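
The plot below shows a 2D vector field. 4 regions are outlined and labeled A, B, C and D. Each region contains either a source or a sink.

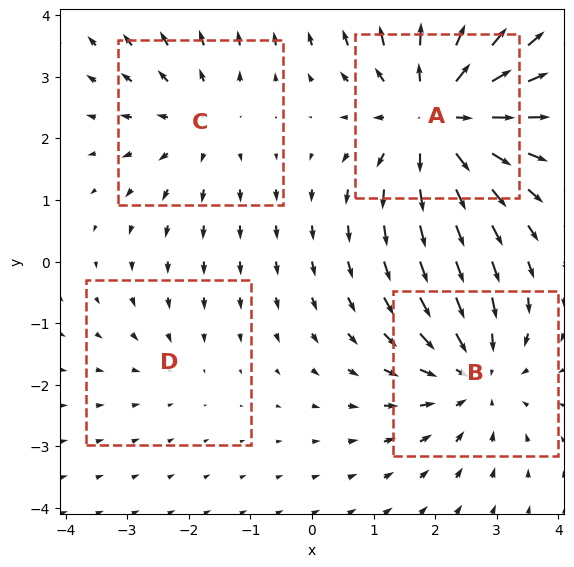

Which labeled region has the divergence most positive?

A

Divergence at each region's feature centre — A: about +6, B: about -4, C: about +3, D: about -2. Region A is most positive.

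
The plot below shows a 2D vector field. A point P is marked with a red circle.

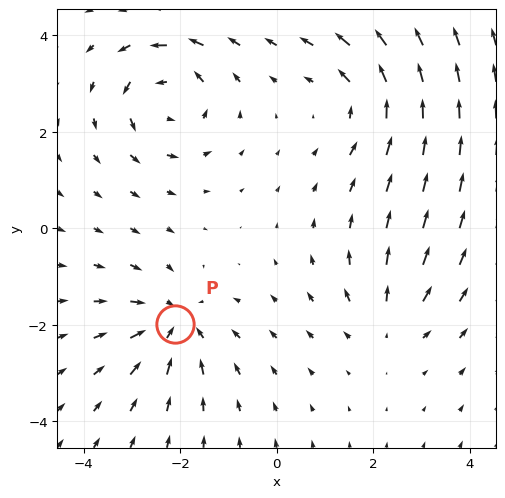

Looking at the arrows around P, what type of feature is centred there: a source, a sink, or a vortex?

At P (-2.1, -2.0) the arrows converge inward. Divergence about -4, curl ≈0 — negative divergence with near-zero curl is a sink.

sink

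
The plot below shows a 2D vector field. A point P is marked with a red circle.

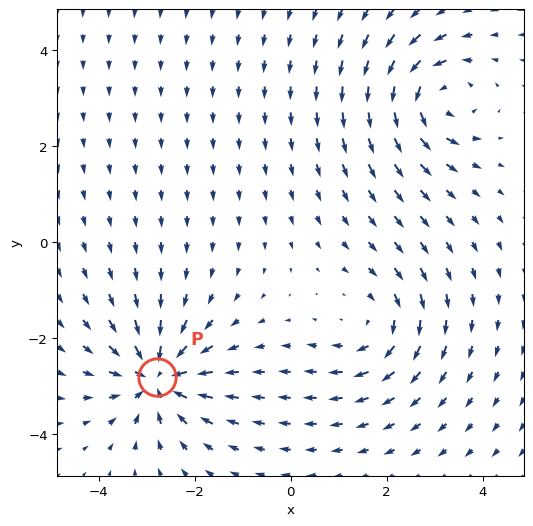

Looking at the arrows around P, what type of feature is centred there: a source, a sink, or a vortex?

At P (-2.8, -2.8) the arrows converge inward. Divergence about -6, curl ≈0 — negative divergence with near-zero curl is a sink.

sink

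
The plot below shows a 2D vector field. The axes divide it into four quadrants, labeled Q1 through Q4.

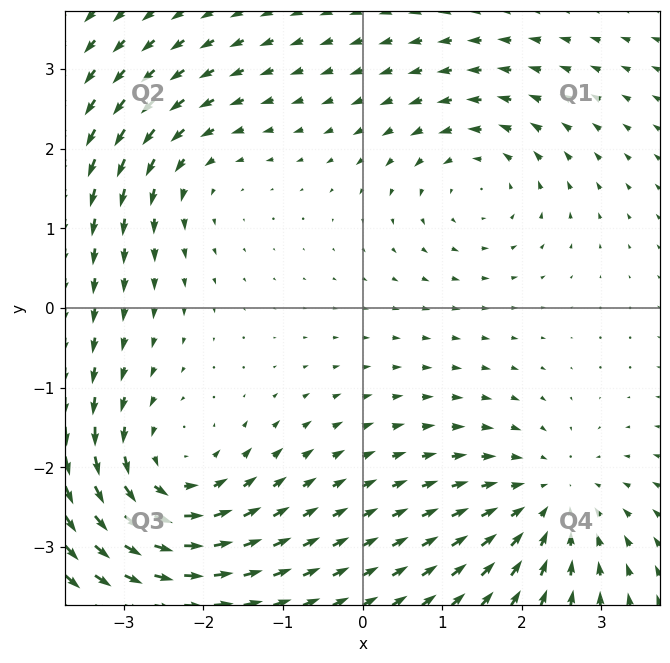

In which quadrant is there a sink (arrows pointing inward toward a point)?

Q4

The sink sits at approximately (2.4, -2.4), which lies in quadrant Q4. The divergence there is about -3, negative as expected for a sink.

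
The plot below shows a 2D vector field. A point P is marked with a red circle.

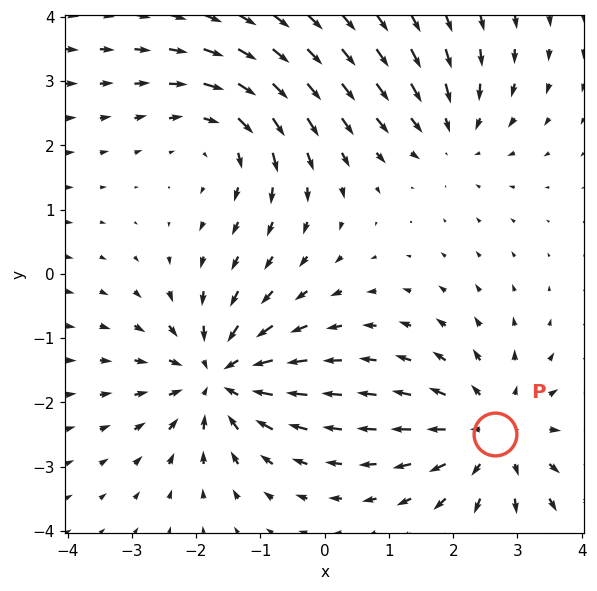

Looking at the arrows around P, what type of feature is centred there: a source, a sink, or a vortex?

At P (2.7, -2.5) the arrows spread outward. Divergence about +4, curl ≈0 — positive divergence with near-zero curl is a source.

source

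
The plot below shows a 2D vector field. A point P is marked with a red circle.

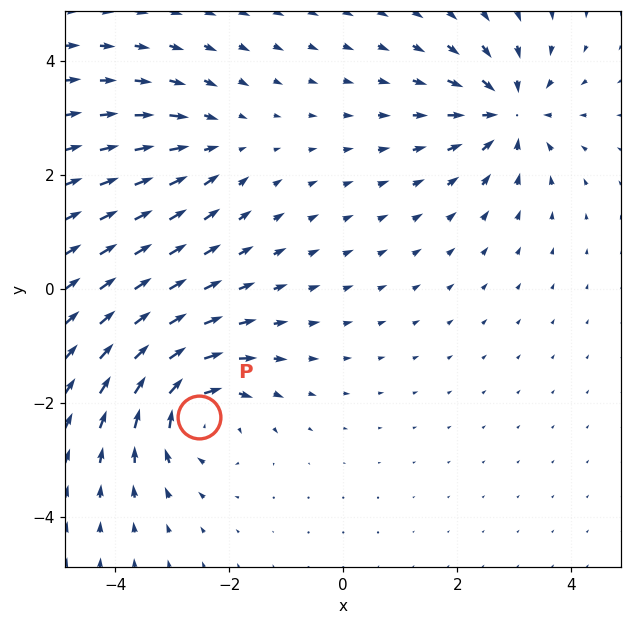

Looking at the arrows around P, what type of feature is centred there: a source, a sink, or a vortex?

At P (-2.5, -2.2) the arrows circulate clockwise. Divergence ≈0, curl about -6 — near-zero divergence with nonzero curl is a vortex.

vortex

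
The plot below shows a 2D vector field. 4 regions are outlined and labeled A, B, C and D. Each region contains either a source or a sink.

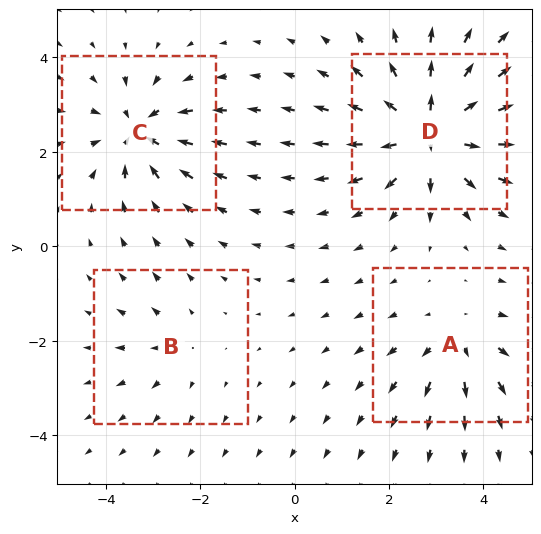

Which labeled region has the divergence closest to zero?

Divergence at each region's feature centre — A: about +4, B: about +2, C: about -5, D: about +8. Region B is closest to zero.

B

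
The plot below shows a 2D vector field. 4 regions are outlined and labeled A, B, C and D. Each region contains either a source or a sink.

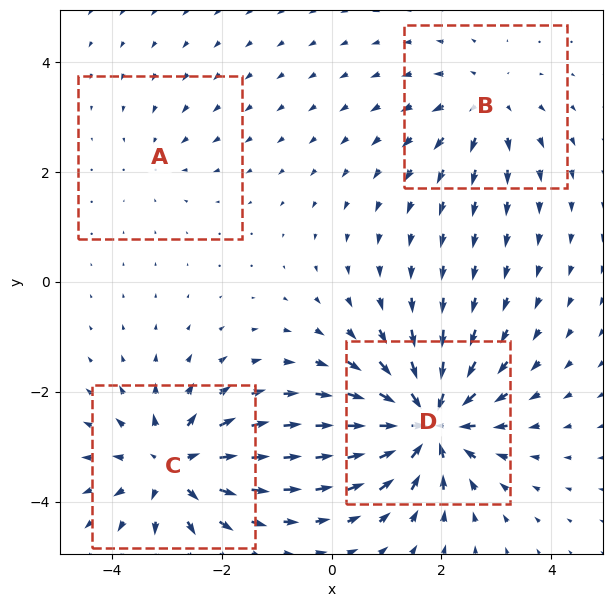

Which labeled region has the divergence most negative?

D

Divergence at each region's feature centre — A: about -2, B: about +4, C: about +6, D: about -8. Region D is most negative.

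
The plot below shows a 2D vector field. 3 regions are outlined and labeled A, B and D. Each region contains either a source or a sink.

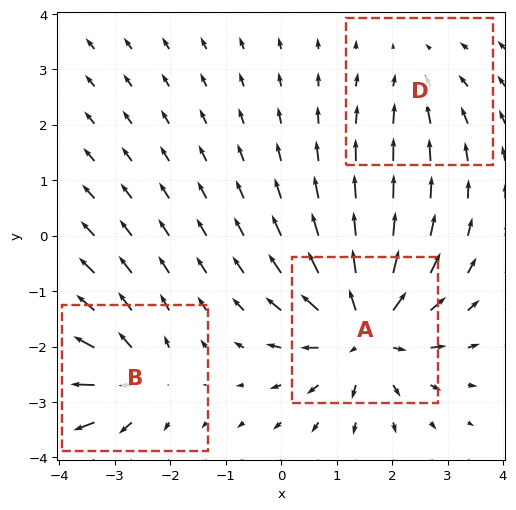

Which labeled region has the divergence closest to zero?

Divergence at each region's feature centre — A: about +6, B: about +4, D: about -2. Region D is closest to zero.

D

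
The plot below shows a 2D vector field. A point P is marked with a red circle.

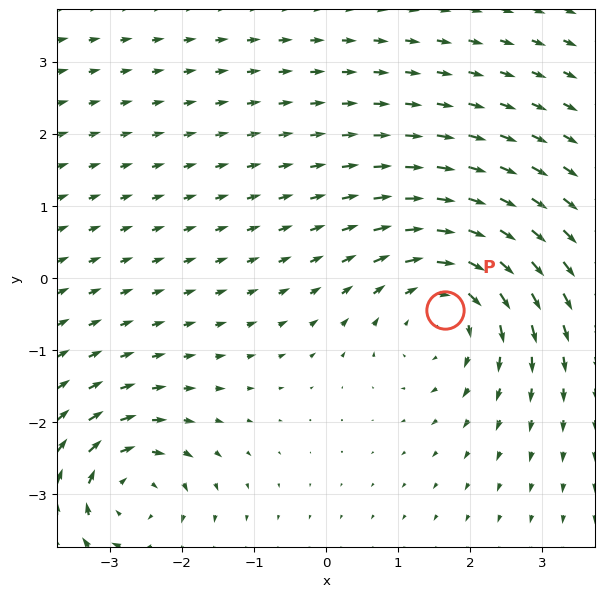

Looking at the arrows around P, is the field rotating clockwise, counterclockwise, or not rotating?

clockwise

Near P at (1.6, -0.4) the arrows circulate clockwise. The curl (z-component) there is about -5; negative curl means clockwise rotation.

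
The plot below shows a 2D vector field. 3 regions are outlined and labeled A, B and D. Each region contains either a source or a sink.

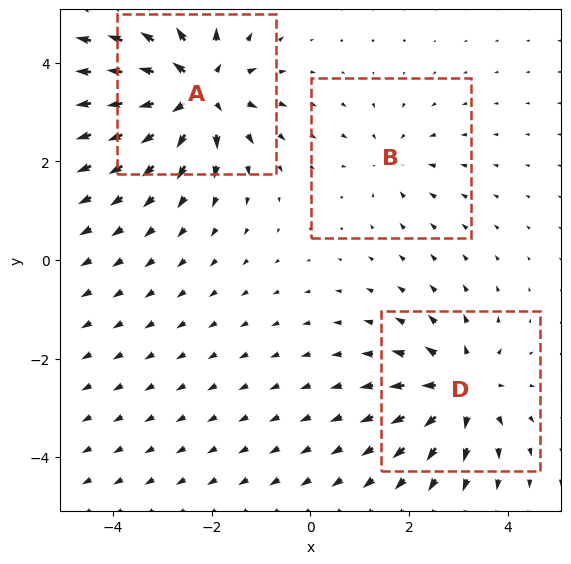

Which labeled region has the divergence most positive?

Divergence at each region's feature centre — A: about +5, B: about -2, D: about +4. Region A is most positive.

A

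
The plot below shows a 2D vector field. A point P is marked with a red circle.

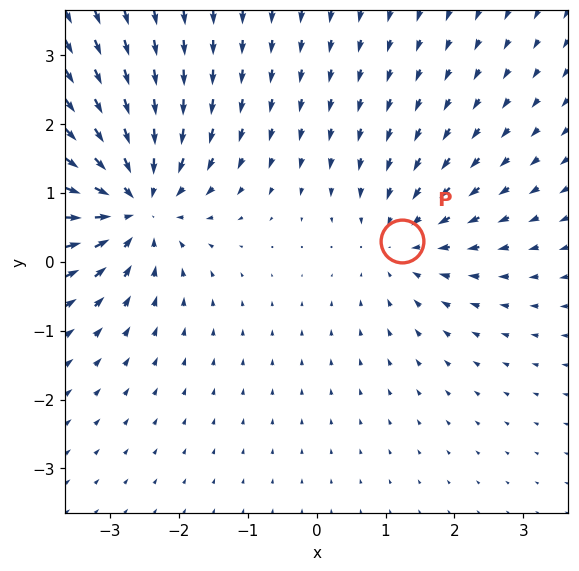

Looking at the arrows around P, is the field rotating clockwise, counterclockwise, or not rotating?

Near P at (1.2, 0.3) the arrows show no circulation. The curl there is ≈0.

not rotating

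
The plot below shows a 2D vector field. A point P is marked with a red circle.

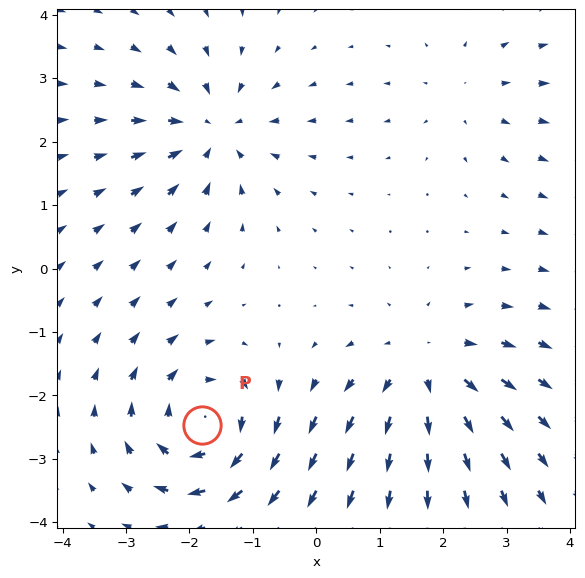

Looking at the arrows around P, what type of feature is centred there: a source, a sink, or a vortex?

vortex

At P (-1.8, -2.5) the arrows circulate clockwise. Divergence ≈0, curl about -6 — near-zero divergence with nonzero curl is a vortex.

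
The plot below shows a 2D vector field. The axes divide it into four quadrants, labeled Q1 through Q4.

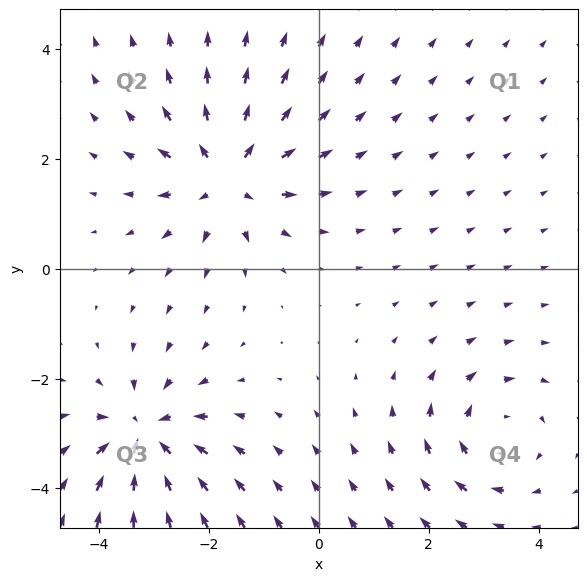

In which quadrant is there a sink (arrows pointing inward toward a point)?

The sink sits at approximately (-3.2, -3.0), which lies in quadrant Q3. The divergence there is about -5, negative as expected for a sink.

Q3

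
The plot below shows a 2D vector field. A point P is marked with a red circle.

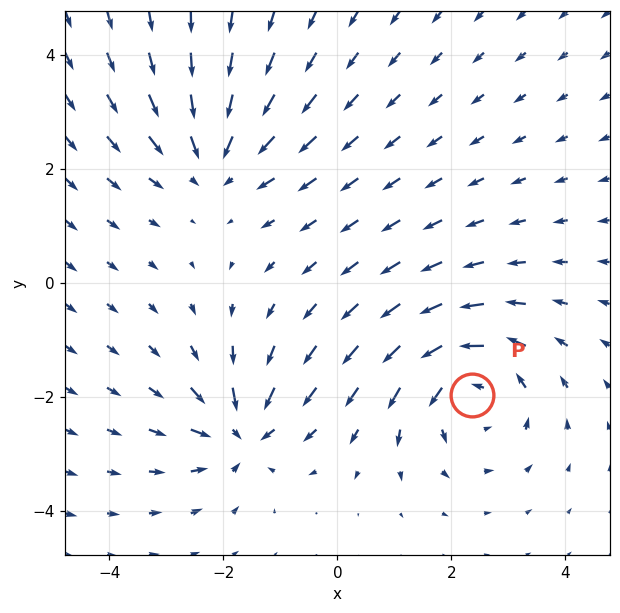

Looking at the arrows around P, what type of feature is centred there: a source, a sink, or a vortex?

At P (2.4, -2.0) the arrows circulate counterclockwise. Divergence ≈0, curl about +4 — near-zero divergence with nonzero curl is a vortex.

vortex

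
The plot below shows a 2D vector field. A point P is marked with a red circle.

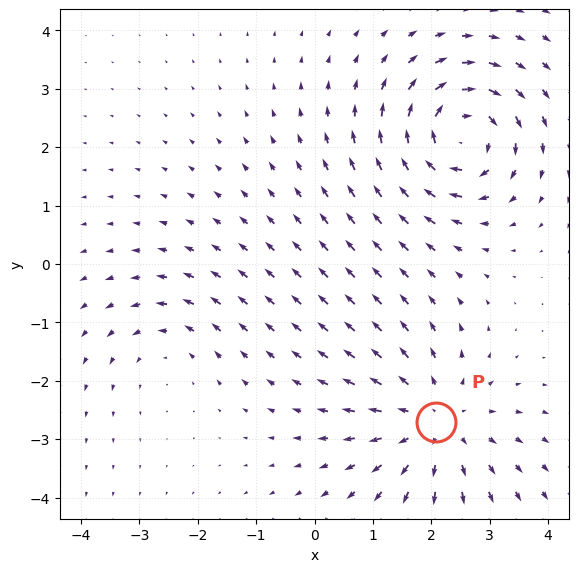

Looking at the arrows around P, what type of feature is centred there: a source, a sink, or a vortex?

At P (2.1, -2.7) the arrows spread outward. Divergence about +4, curl ≈0 — positive divergence with near-zero curl is a source.

source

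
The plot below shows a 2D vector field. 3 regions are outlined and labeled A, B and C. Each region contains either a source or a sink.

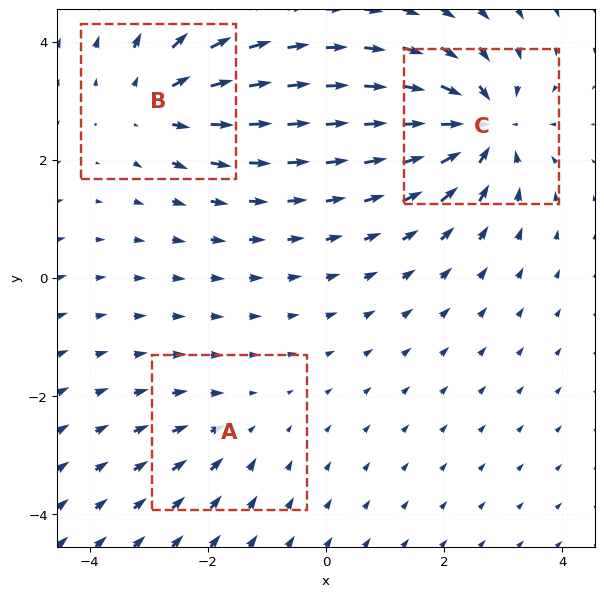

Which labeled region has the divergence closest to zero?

A

Divergence at each region's feature centre — A: about -2, B: about +3, C: about -5. Region A is closest to zero.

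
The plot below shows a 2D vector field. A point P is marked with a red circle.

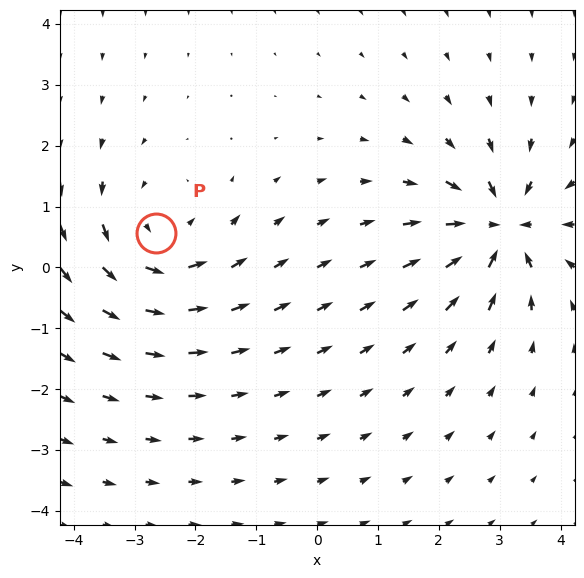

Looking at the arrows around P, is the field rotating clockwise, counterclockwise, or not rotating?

counterclockwise

Near P at (-2.6, 0.6) the arrows circulate counterclockwise. The curl (z-component) there is about +3; positive curl means counterclockwise rotation.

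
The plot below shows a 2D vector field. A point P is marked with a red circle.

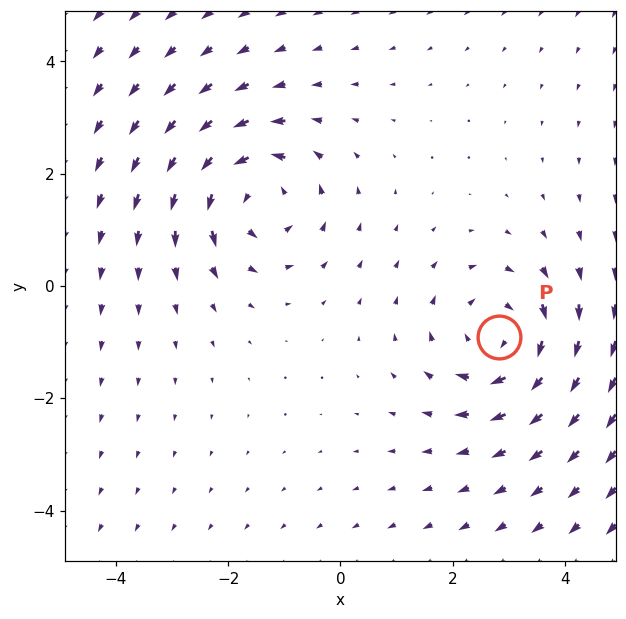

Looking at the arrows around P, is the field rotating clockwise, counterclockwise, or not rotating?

Near P at (2.8, -0.9) the arrows circulate clockwise. The curl (z-component) there is about -3; negative curl means clockwise rotation.

clockwise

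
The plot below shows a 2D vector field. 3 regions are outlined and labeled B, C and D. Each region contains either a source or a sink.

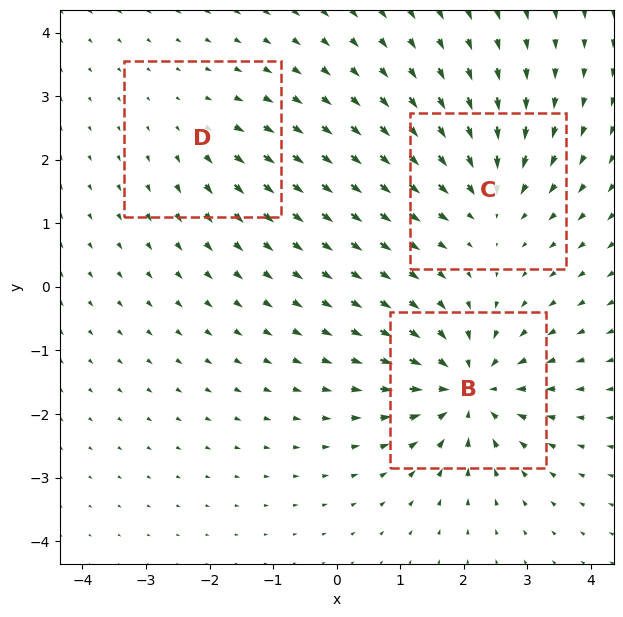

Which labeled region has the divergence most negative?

B

Divergence at each region's feature centre — B: about -6, C: about -4, D: about +2. Region B is most negative.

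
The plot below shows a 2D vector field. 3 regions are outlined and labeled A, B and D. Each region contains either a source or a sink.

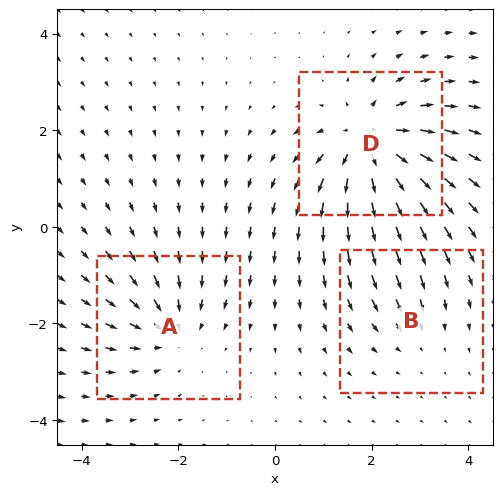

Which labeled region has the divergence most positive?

Divergence at each region's feature centre — A: about -3, B: about -2, D: about +5. Region D is most positive.

D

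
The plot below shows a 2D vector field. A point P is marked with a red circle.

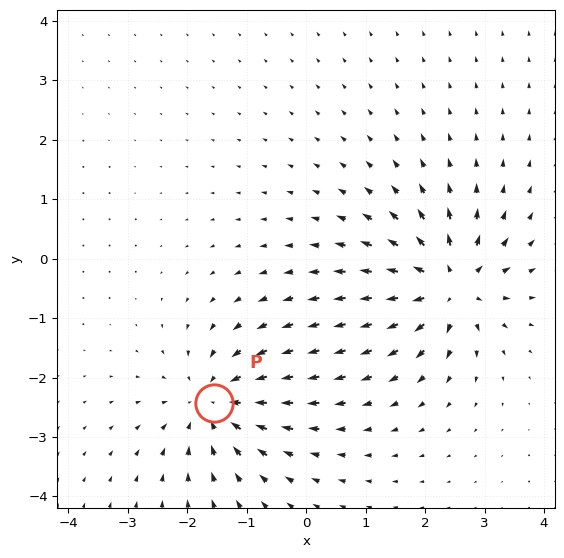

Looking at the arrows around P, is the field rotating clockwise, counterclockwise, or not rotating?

Near P at (-1.5, -2.4) the arrows show no circulation. The curl there is ≈0.

not rotating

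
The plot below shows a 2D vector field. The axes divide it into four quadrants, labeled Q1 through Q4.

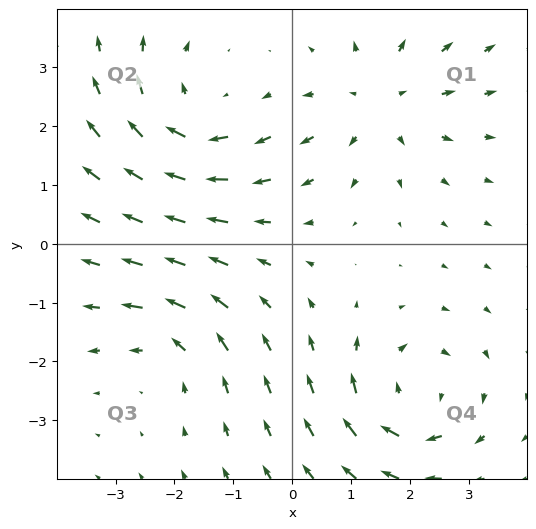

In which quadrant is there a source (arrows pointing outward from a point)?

Q1

The source sits at approximately (1.5, 2.4), which lies in quadrant Q1. The divergence there is about +3, positive as expected for a source.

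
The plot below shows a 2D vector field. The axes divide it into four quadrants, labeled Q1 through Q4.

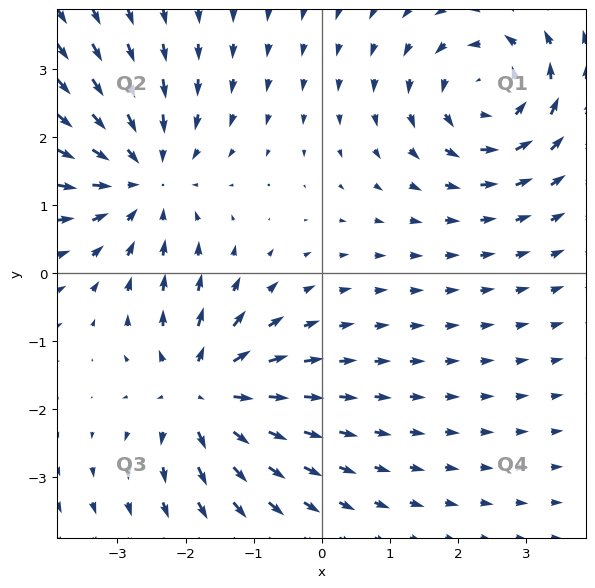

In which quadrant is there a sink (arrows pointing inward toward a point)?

Q2

The sink sits at approximately (-2.6, 1.4), which lies in quadrant Q2. The divergence there is about -3, negative as expected for a sink.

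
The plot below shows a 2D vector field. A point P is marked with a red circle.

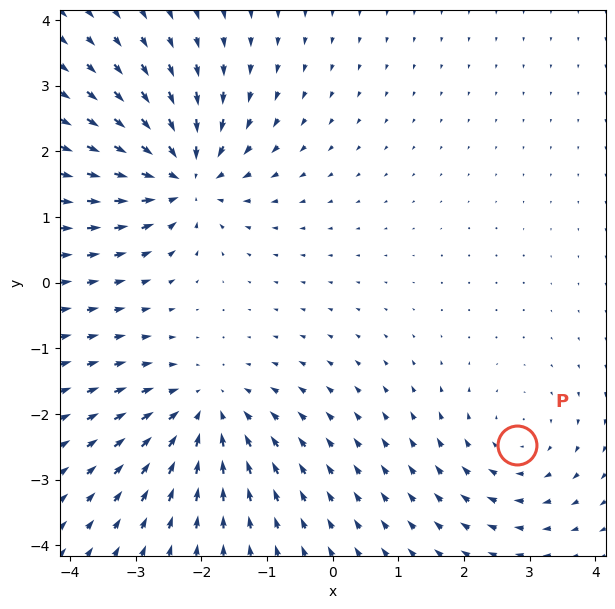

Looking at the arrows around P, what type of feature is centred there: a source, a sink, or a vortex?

At P (2.8, -2.5) the arrows circulate clockwise. Divergence ≈0, curl about -3 — near-zero divergence with nonzero curl is a vortex.

vortex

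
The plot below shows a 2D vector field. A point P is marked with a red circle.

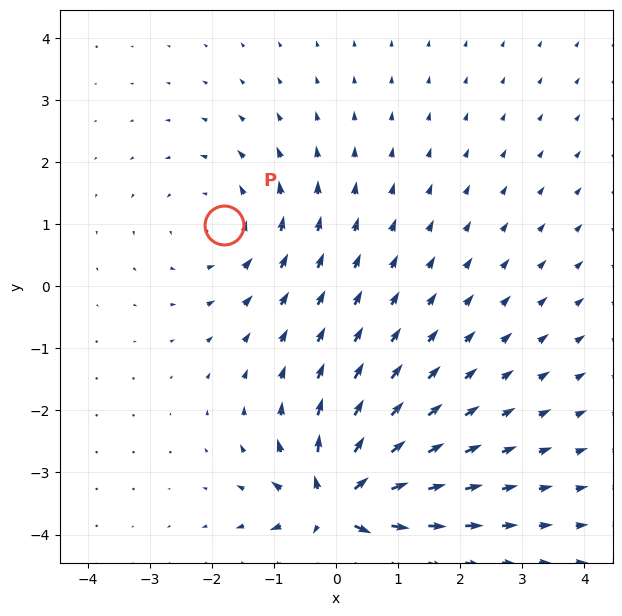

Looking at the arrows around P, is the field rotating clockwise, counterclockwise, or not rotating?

counterclockwise

Near P at (-1.8, 1.0) the arrows circulate counterclockwise. The curl (z-component) there is about +2; positive curl means counterclockwise rotation.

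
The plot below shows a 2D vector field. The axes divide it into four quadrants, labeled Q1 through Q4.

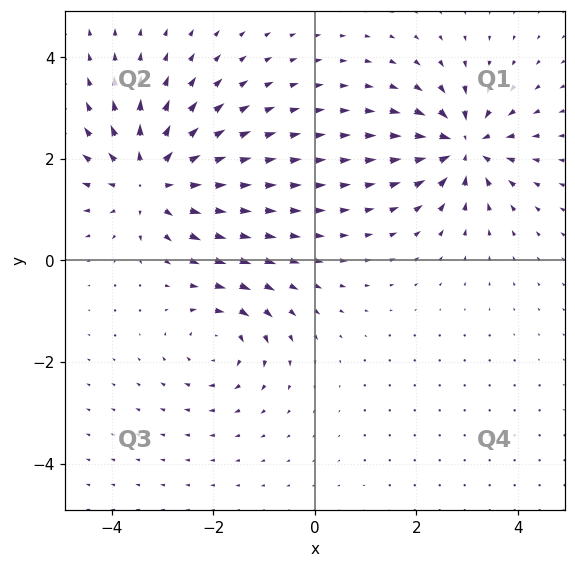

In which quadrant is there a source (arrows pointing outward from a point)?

The source sits at approximately (-3.2, 1.6), which lies in quadrant Q2. The divergence there is about +5, positive as expected for a source.

Q2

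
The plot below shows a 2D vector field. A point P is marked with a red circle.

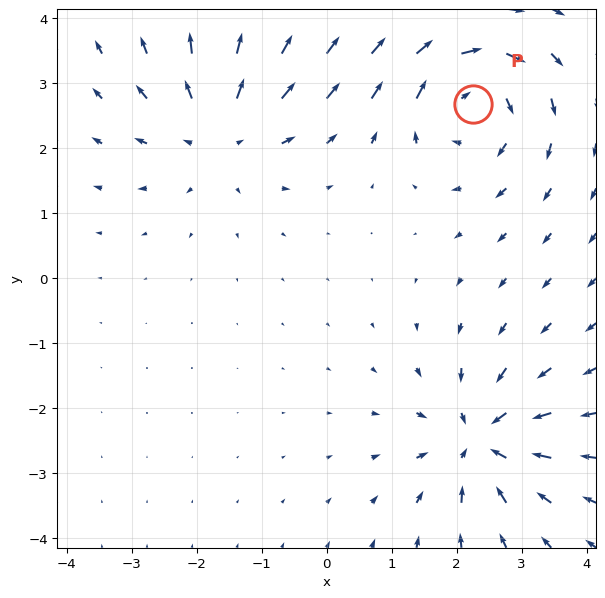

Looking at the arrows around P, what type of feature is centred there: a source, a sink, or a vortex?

vortex

At P (2.2, 2.7) the arrows circulate clockwise. Divergence ≈0, curl about -6 — near-zero divergence with nonzero curl is a vortex.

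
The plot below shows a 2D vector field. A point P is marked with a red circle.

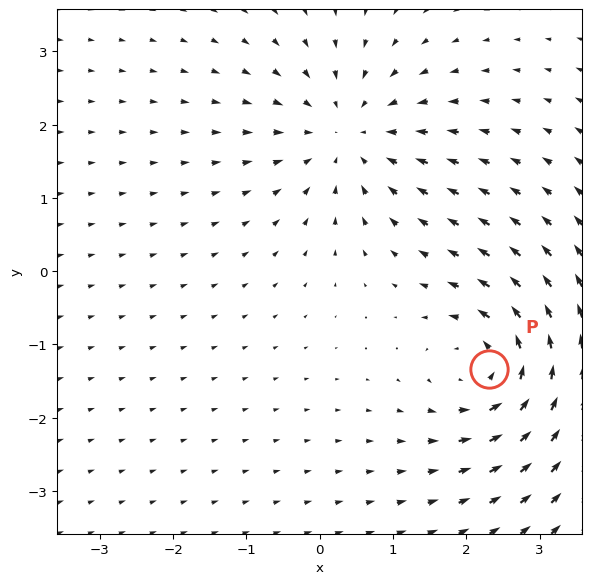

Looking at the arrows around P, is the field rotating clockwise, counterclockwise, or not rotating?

Near P at (2.3, -1.3) the arrows circulate counterclockwise. The curl (z-component) there is about +5; positive curl means counterclockwise rotation.

counterclockwise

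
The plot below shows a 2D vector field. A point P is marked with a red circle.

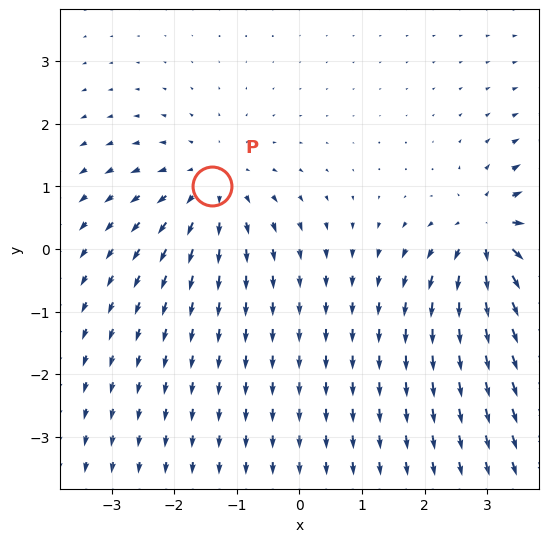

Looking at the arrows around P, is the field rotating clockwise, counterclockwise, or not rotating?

Near P at (-1.4, 1.0) the arrows show no circulation. The curl there is ≈0.

not rotating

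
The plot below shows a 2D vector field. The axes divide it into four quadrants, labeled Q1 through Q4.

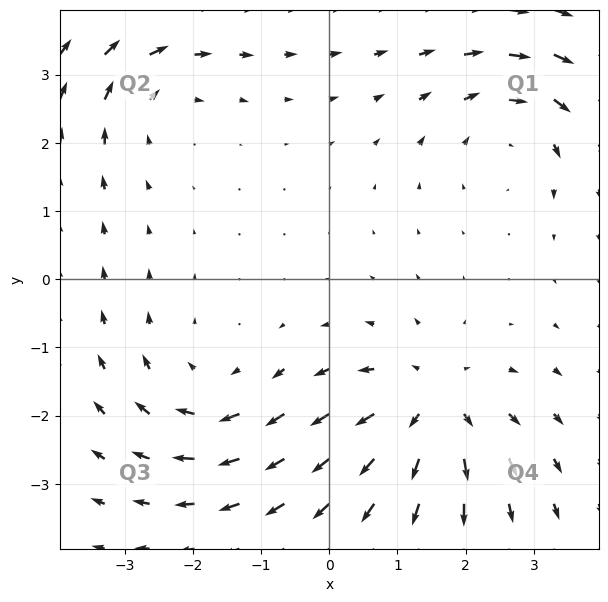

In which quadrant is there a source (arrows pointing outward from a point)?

The source sits at approximately (1.5, -1.9), which lies in quadrant Q4. The divergence there is about +5, positive as expected for a source.

Q4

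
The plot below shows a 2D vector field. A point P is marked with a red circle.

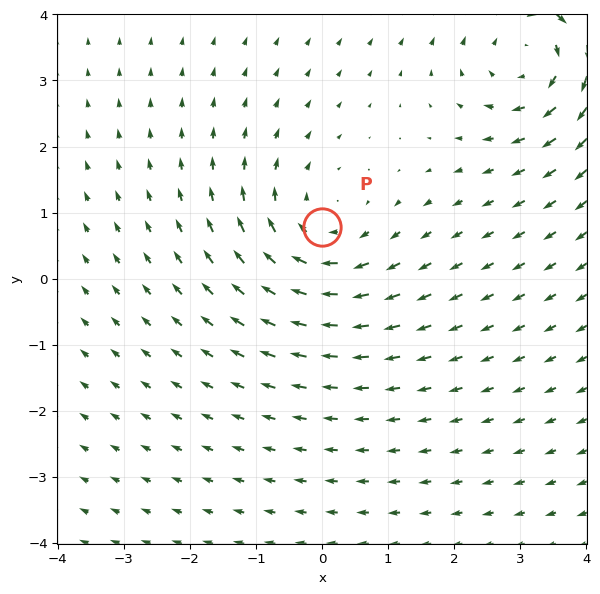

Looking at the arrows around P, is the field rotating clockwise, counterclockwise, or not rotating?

clockwise

Near P at (-0.0, 0.8) the arrows circulate clockwise. The curl (z-component) there is about -4; negative curl means clockwise rotation.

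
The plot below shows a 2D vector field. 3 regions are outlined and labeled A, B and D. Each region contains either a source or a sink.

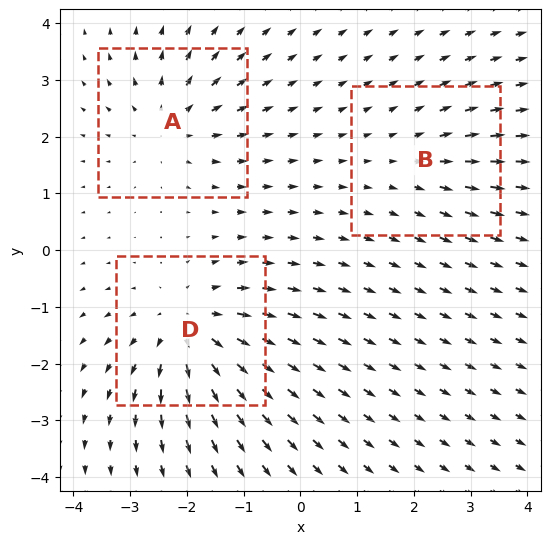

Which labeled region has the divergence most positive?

Divergence at each region's feature centre — A: about +3, B: about +2, D: about +5. Region D is most positive.

D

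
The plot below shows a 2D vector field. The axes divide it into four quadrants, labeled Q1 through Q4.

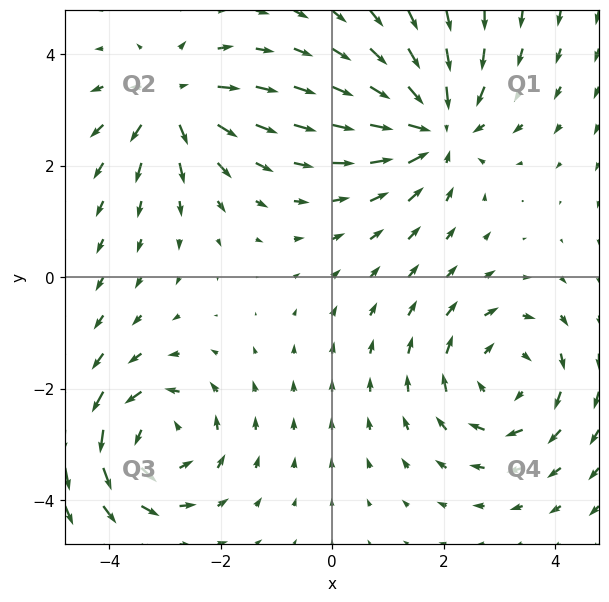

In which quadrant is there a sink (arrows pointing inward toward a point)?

Q1

The sink sits at approximately (1.9, 2.7), which lies in quadrant Q1. The divergence there is about -4, negative as expected for a sink.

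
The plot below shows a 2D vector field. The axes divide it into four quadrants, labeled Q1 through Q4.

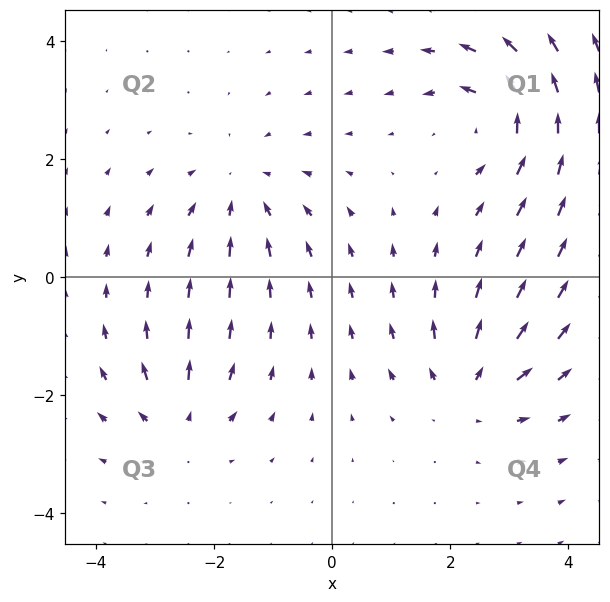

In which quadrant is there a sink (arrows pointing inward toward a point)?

The sink sits at approximately (-1.5, 1.5), which lies in quadrant Q2. The divergence there is about -3, negative as expected for a sink.

Q2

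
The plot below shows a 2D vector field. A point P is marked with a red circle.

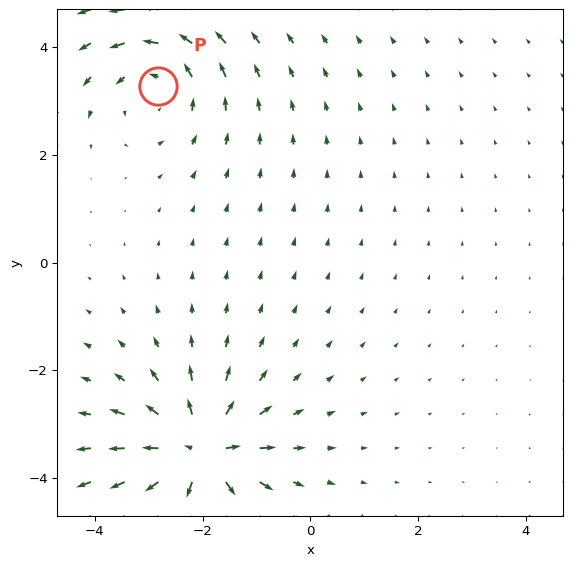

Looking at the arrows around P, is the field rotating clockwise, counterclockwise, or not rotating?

Near P at (-2.8, 3.3) the arrows circulate counterclockwise. The curl (z-component) there is about +3; positive curl means counterclockwise rotation.

counterclockwise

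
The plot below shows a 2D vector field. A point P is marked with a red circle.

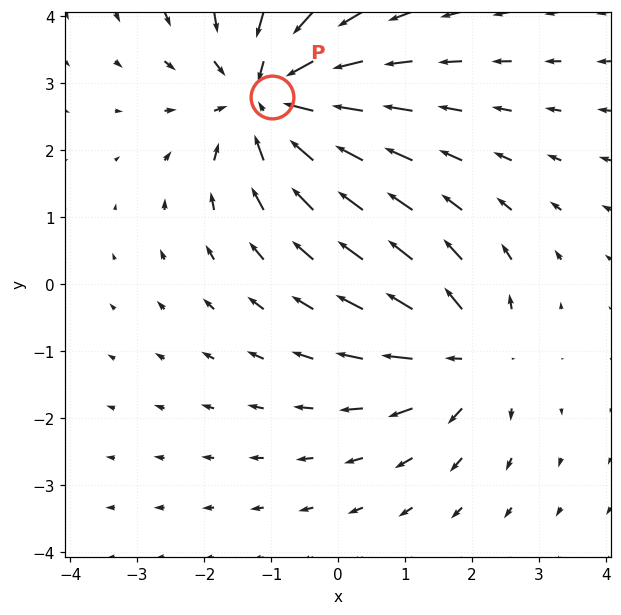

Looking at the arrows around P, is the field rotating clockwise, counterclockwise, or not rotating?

Near P at (-1.0, 2.8) the arrows show no circulation. The curl there is ≈0.

not rotating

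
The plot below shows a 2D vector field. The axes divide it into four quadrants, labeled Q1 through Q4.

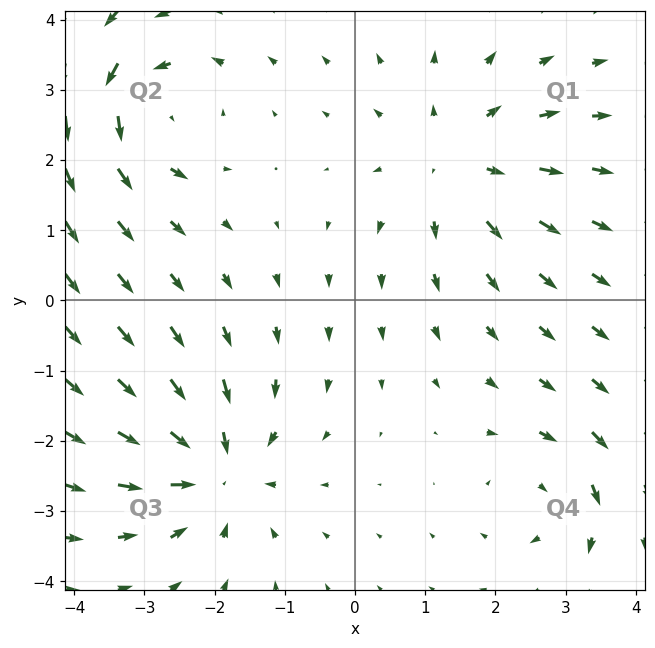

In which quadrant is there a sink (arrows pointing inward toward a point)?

The sink sits at approximately (-2.0, -2.4), which lies in quadrant Q3. The divergence there is about -6, negative as expected for a sink.

Q3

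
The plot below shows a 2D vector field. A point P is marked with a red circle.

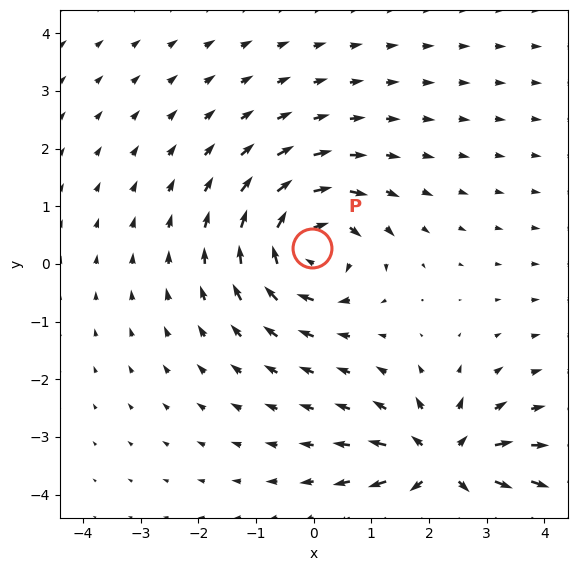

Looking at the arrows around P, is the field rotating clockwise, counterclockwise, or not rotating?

clockwise

Near P at (-0.0, 0.3) the arrows circulate clockwise. The curl (z-component) there is about -5; negative curl means clockwise rotation.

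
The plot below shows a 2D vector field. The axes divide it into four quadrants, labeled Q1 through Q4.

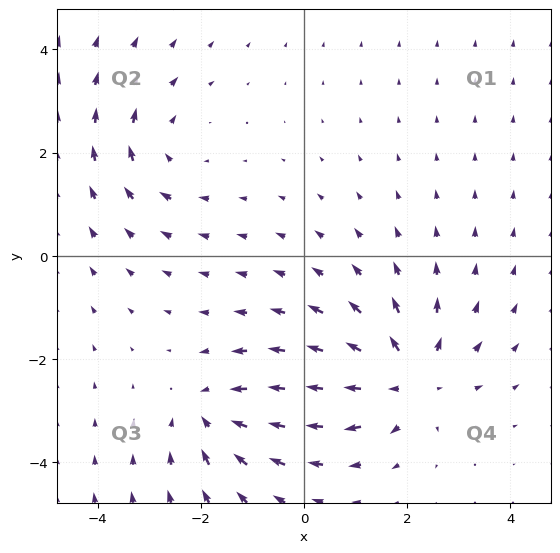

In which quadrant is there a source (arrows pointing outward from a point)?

Q4

The source sits at approximately (2.0, -2.4), which lies in quadrant Q4. The divergence there is about +5, positive as expected for a source.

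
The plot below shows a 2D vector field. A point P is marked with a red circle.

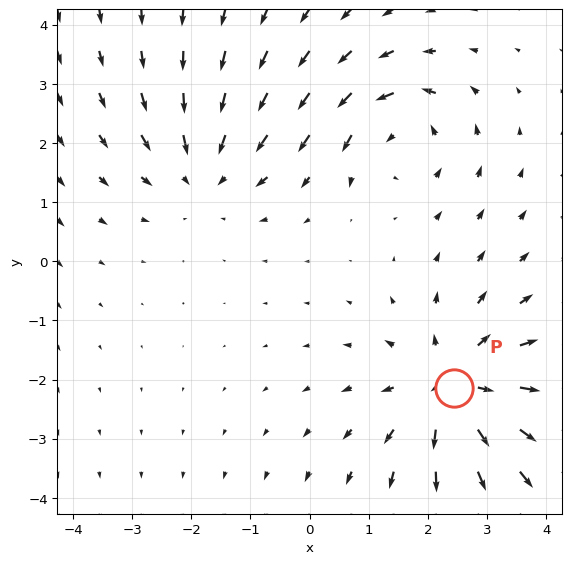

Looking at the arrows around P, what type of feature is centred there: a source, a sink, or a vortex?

source

At P (2.4, -2.1) the arrows spread outward. Divergence about +5, curl ≈0 — positive divergence with near-zero curl is a source.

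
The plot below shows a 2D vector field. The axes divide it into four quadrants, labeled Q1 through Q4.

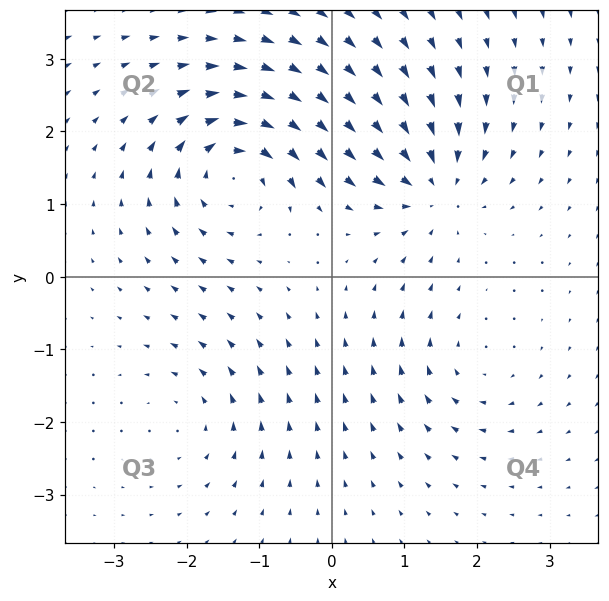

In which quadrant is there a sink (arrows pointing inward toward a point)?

The sink sits at approximately (1.4, 1.3), which lies in quadrant Q1. The divergence there is about -5, negative as expected for a sink.

Q1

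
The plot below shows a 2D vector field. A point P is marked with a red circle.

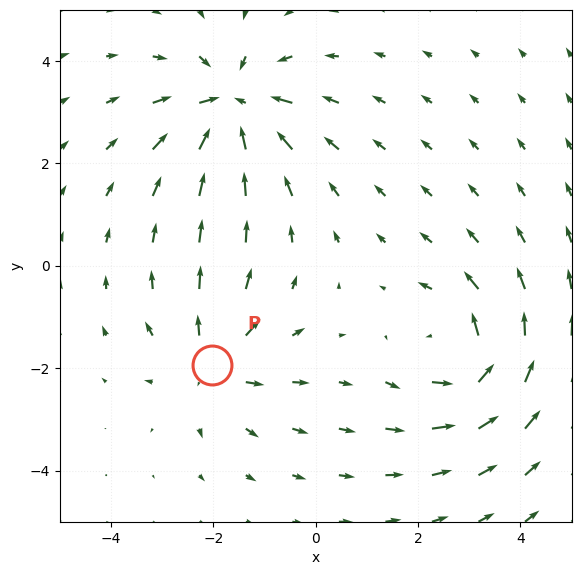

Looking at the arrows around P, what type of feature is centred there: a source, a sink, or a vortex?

At P (-2.0, -1.9) the arrows spread outward. Divergence about +4, curl ≈0 — positive divergence with near-zero curl is a source.

source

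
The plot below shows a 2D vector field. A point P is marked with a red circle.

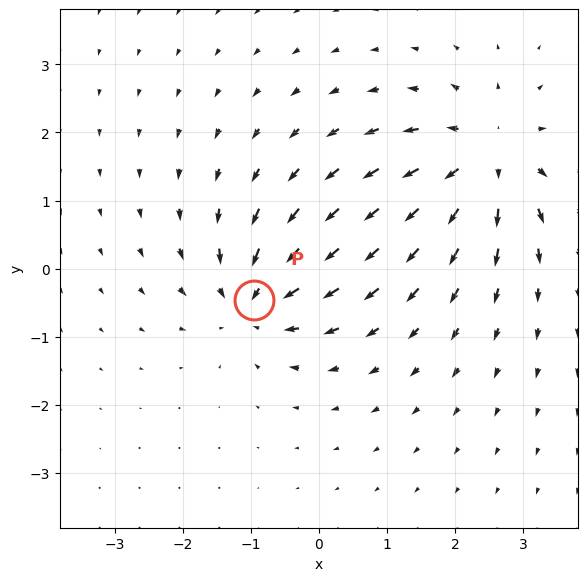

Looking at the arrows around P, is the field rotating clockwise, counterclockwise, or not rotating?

Near P at (-1.0, -0.5) the arrows show no circulation. The curl there is ≈0.

not rotating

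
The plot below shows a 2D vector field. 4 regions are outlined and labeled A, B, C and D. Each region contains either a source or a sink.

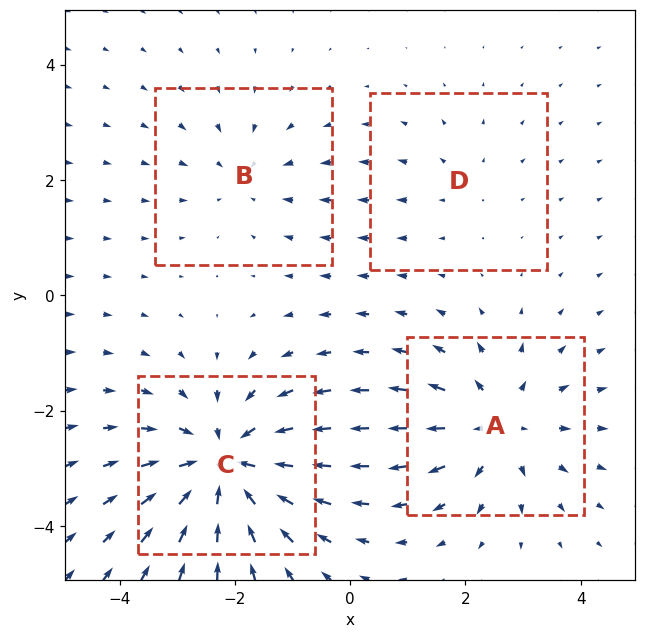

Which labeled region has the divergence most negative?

C

Divergence at each region's feature centre — A: about +4, B: about -3, C: about -6, D: about +2. Region C is most negative.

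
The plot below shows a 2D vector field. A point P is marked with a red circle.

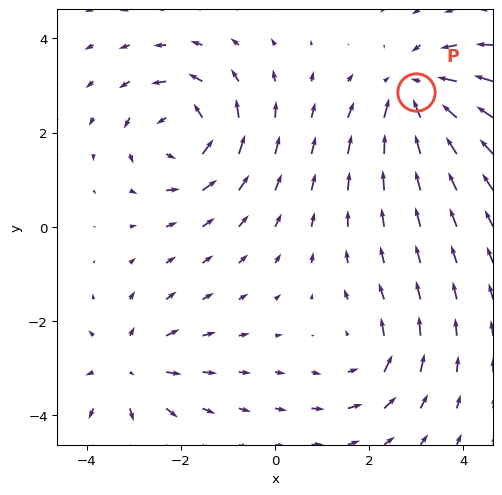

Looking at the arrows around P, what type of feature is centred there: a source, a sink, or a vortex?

sink

At P (3.0, 2.9) the arrows converge inward. Divergence about -4, curl ≈0 — negative divergence with near-zero curl is a sink.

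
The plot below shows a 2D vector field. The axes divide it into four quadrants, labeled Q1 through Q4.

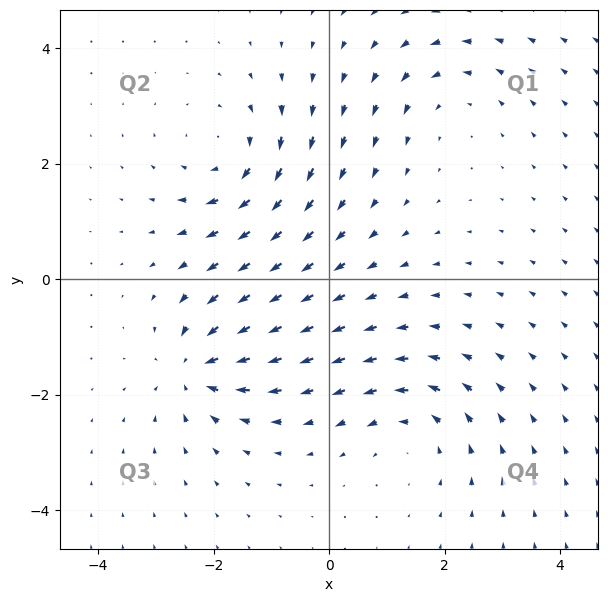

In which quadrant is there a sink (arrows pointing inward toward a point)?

The sink sits at approximately (-2.3, -1.6), which lies in quadrant Q3. The divergence there is about -5, negative as expected for a sink.

Q3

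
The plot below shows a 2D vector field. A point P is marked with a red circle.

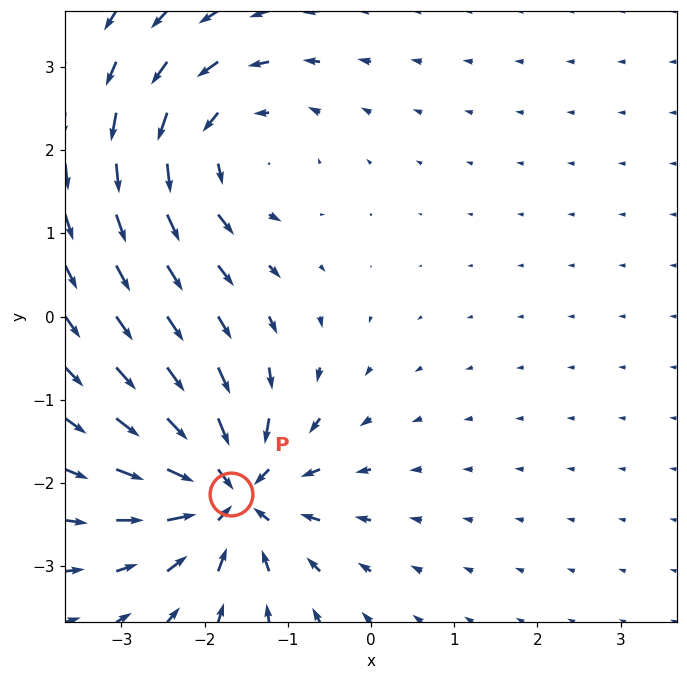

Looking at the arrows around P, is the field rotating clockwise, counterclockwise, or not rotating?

not rotating

Near P at (-1.7, -2.1) the arrows show no circulation. The curl there is ≈0.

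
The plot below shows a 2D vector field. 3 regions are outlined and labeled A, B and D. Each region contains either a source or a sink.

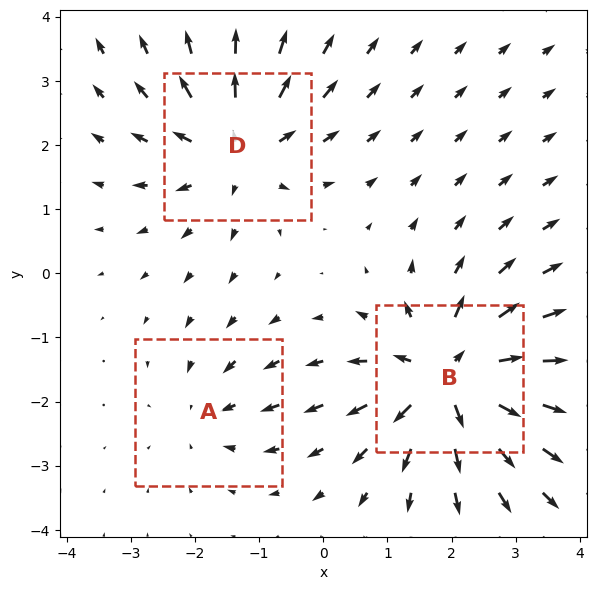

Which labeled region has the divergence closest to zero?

A

Divergence at each region's feature centre — A: about -2, B: about +6, D: about +4. Region A is closest to zero.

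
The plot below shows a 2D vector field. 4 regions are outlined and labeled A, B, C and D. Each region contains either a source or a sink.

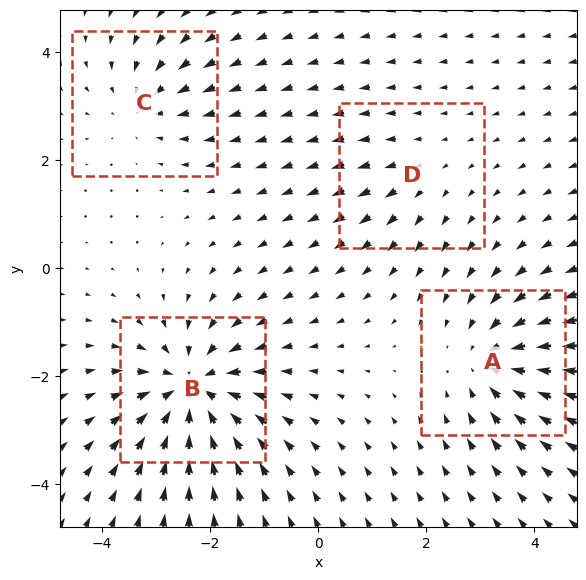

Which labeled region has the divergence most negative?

Divergence at each region's feature centre — A: about -5, B: about -7, C: about -4, D: about +2. Region B is most negative.

B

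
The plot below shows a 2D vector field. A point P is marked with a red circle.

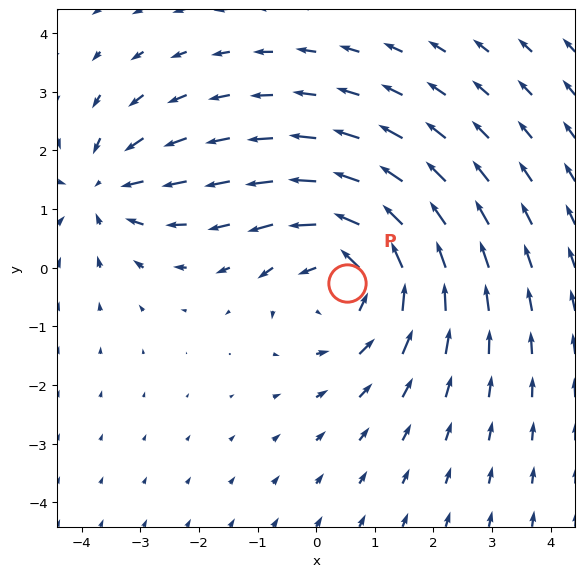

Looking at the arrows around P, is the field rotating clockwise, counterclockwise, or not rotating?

Near P at (0.5, -0.3) the arrows circulate counterclockwise. The curl (z-component) there is about +3; positive curl means counterclockwise rotation.

counterclockwise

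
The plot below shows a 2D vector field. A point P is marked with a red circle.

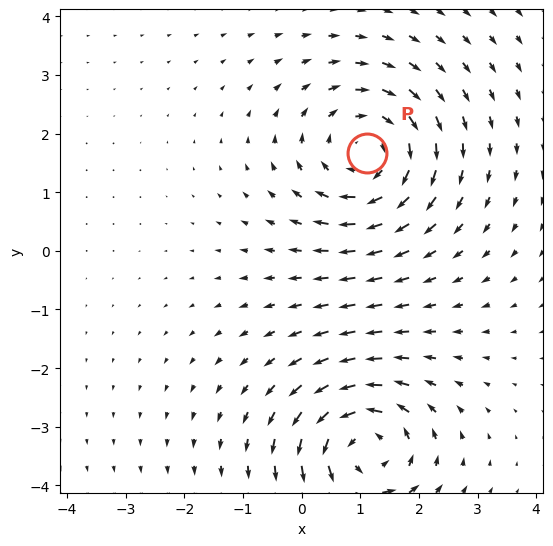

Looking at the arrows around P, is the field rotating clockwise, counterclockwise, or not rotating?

clockwise

Near P at (1.1, 1.7) the arrows circulate clockwise. The curl (z-component) there is about -3; negative curl means clockwise rotation.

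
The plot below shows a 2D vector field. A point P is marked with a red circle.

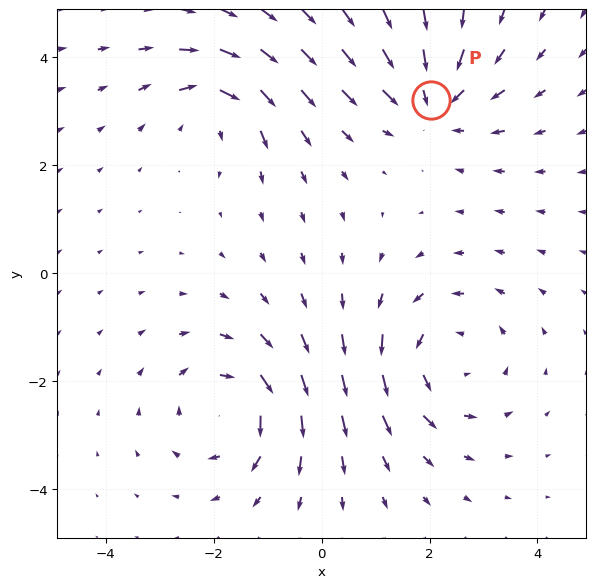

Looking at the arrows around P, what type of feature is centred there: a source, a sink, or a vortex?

sink

At P (2.0, 3.2) the arrows converge inward. Divergence about -3, curl ≈0 — negative divergence with near-zero curl is a sink.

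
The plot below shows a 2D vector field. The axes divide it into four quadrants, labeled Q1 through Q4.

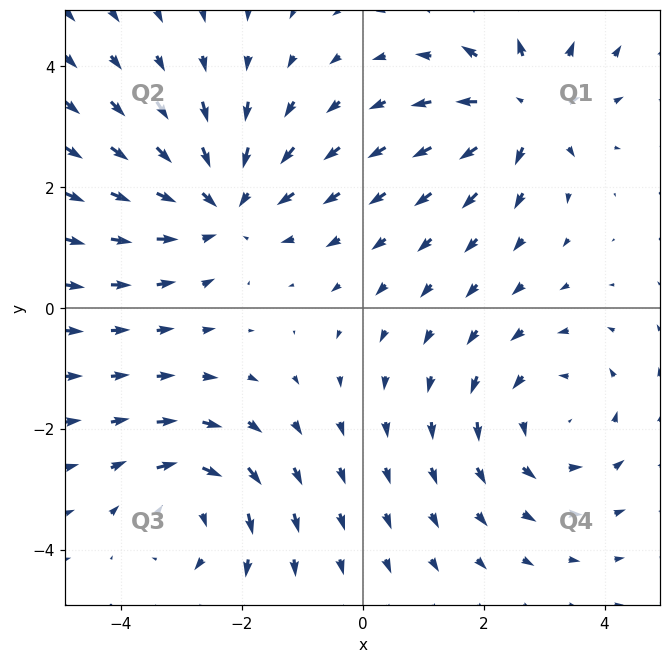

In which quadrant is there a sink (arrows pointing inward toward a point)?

Q2

The sink sits at approximately (-2.3, 1.7), which lies in quadrant Q2. The divergence there is about -4, negative as expected for a sink.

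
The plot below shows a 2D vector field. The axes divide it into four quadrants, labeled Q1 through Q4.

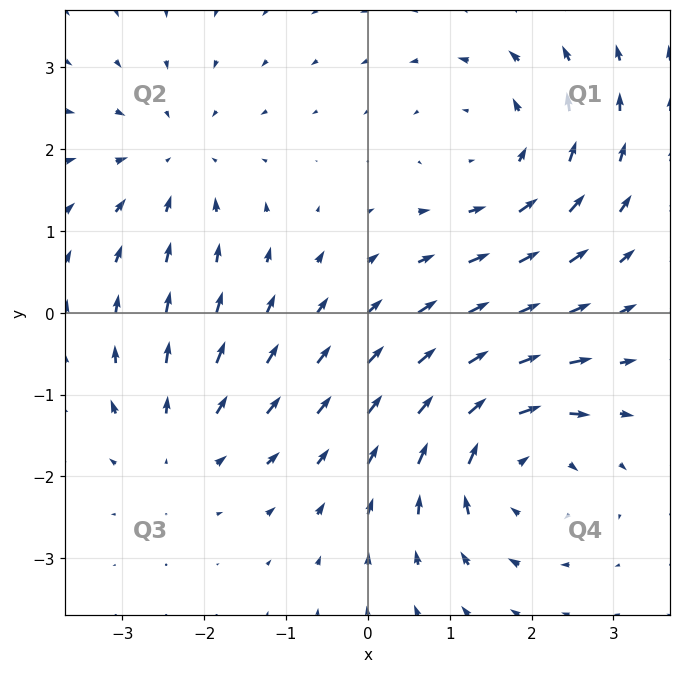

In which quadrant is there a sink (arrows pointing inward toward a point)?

Q2

The sink sits at approximately (-2.4, 1.8), which lies in quadrant Q2. The divergence there is about -3, negative as expected for a sink.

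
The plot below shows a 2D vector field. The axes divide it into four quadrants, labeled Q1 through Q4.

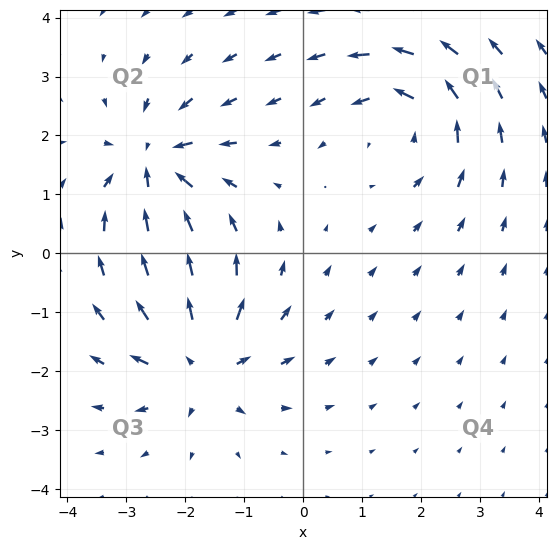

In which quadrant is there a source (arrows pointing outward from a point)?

Q3

The source sits at approximately (-1.7, -1.9), which lies in quadrant Q3. The divergence there is about +6, positive as expected for a source.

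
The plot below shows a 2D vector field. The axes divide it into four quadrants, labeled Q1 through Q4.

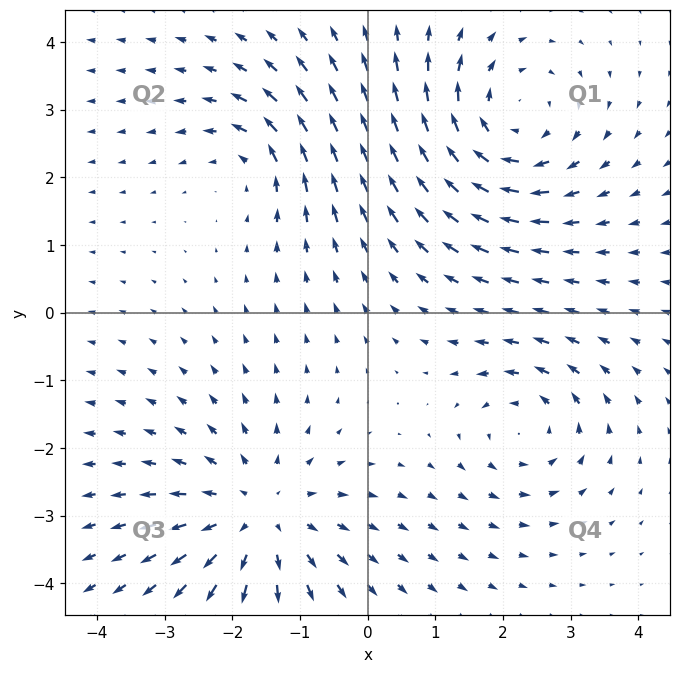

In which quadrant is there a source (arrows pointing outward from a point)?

The source sits at approximately (-1.6, -3.0), which lies in quadrant Q3. The divergence there is about +4, positive as expected for a source.

Q3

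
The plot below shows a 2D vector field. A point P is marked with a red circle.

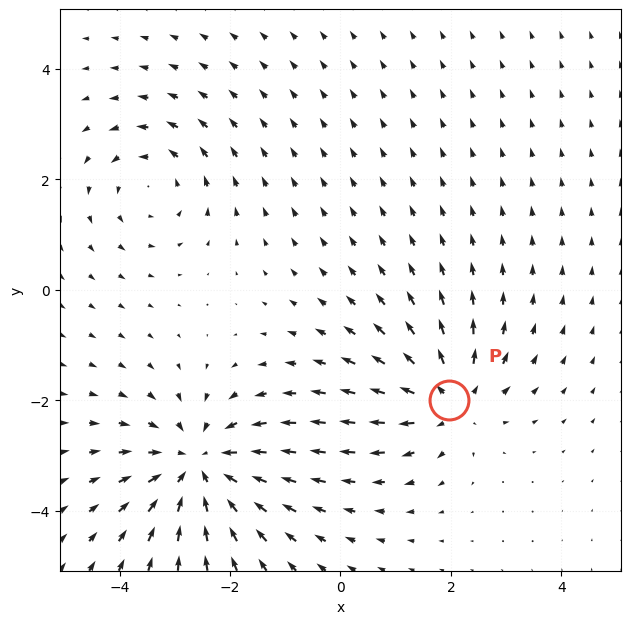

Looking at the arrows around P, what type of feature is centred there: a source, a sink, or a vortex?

At P (2.0, -2.0) the arrows spread outward. Divergence about +4, curl ≈0 — positive divergence with near-zero curl is a source.

source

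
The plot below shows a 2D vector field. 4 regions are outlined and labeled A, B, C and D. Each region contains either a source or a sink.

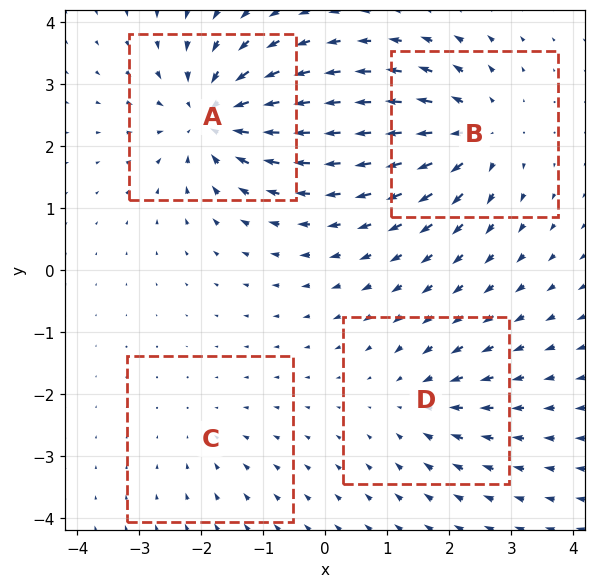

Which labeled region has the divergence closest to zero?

C

Divergence at each region's feature centre — A: about -7, B: about +6, C: about -2, D: about -4. Region C is closest to zero.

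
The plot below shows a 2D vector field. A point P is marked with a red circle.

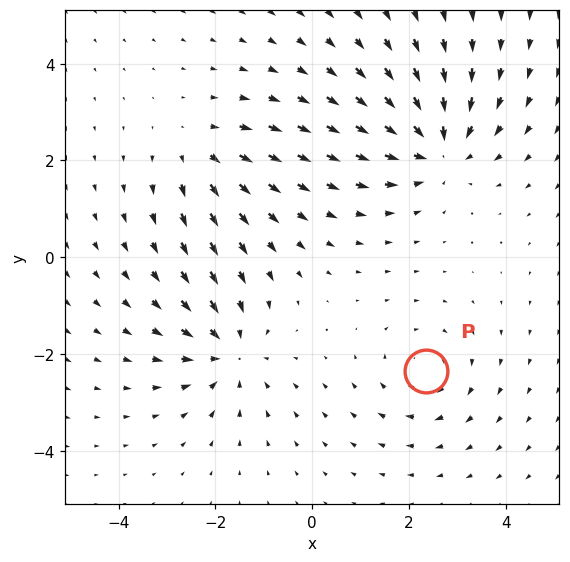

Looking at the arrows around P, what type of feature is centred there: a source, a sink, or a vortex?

vortex

At P (2.3, -2.4) the arrows circulate clockwise. Divergence ≈0, curl about -3 — near-zero divergence with nonzero curl is a vortex.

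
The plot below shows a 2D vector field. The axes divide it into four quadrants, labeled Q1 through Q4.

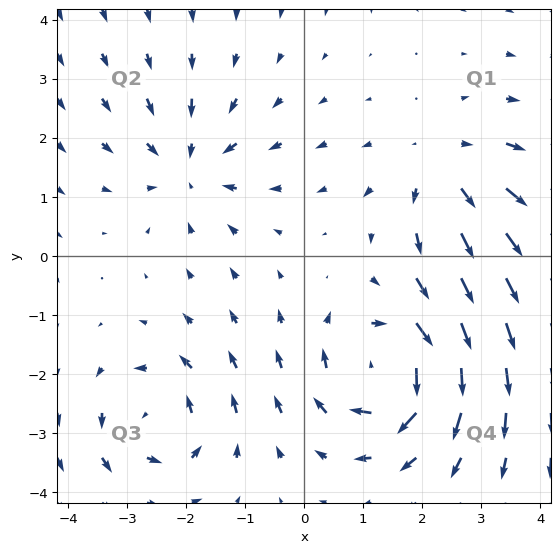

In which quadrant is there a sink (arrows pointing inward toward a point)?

Q2

The sink sits at approximately (-1.9, 1.5), which lies in quadrant Q2. The divergence there is about -3, negative as expected for a sink.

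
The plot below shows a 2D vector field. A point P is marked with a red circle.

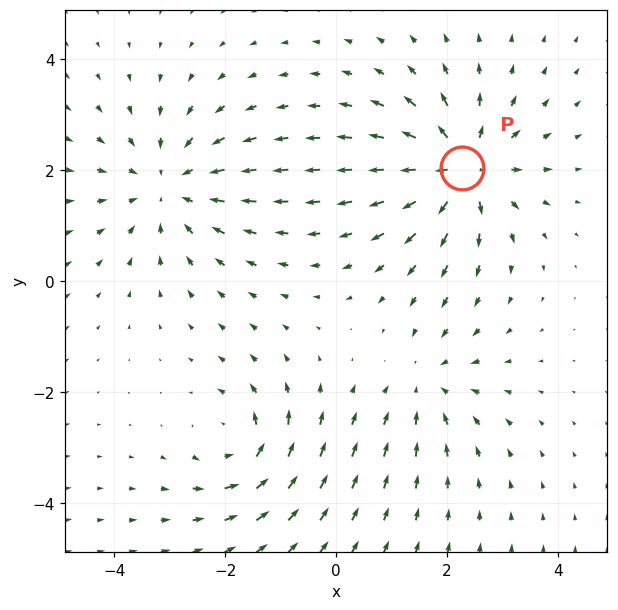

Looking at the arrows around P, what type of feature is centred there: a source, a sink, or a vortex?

At P (2.3, 2.0) the arrows spread outward. Divergence about +6, curl ≈0 — positive divergence with near-zero curl is a source.

source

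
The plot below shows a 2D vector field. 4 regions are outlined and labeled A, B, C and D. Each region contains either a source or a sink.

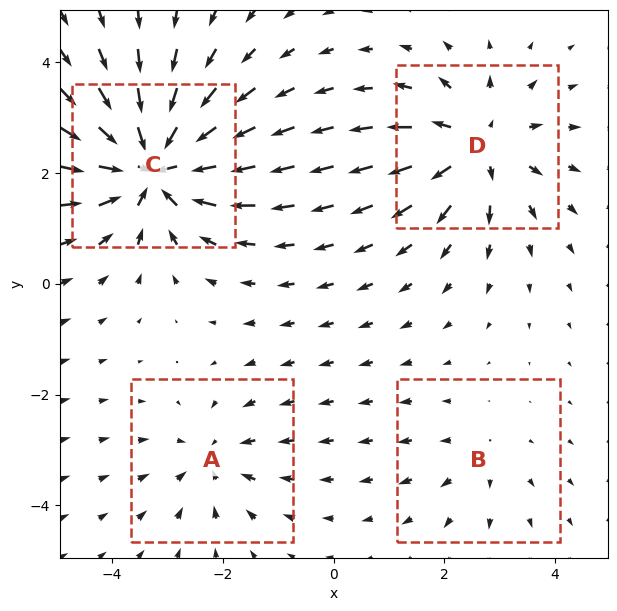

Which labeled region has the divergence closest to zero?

Divergence at each region's feature centre — A: about -3, B: about +2, C: about -8, D: about +5. Region B is closest to zero.

B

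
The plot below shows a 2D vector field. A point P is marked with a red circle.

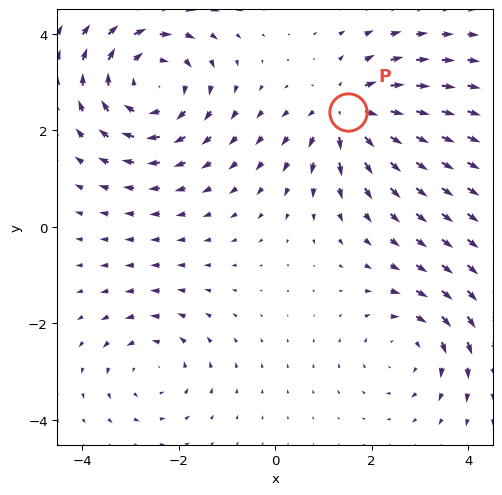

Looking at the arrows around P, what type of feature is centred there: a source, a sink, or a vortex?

At P (1.5, 2.4) the arrows spread outward. Divergence about +4, curl ≈0 — positive divergence with near-zero curl is a source.

source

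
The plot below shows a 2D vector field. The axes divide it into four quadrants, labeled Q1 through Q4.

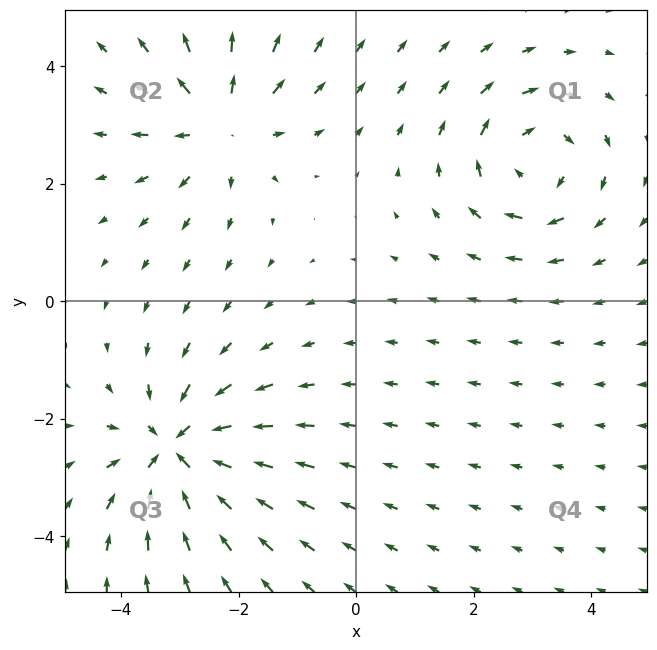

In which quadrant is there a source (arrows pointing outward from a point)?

Q2

The source sits at approximately (-2.3, 3.0), which lies in quadrant Q2. The divergence there is about +4, positive as expected for a source.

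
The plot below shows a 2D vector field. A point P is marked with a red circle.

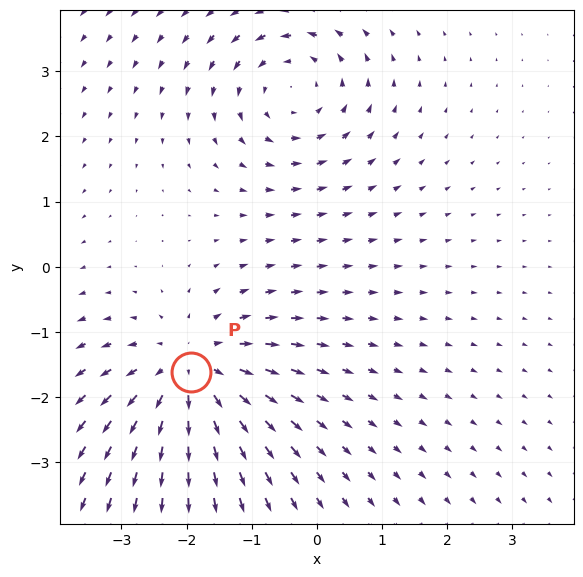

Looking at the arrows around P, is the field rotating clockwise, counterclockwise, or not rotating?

not rotating

Near P at (-1.9, -1.6) the arrows show no circulation. The curl there is ≈0.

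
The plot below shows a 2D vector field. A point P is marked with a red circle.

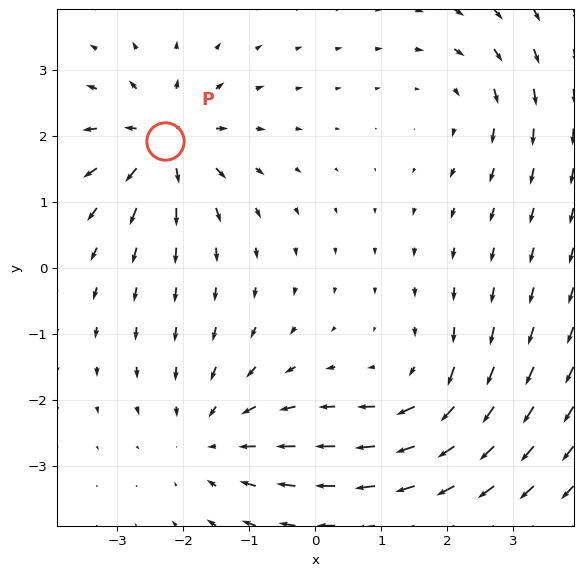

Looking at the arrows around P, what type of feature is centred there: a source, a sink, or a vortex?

At P (-2.3, 1.9) the arrows spread outward. Divergence about +5, curl ≈0 — positive divergence with near-zero curl is a source.

source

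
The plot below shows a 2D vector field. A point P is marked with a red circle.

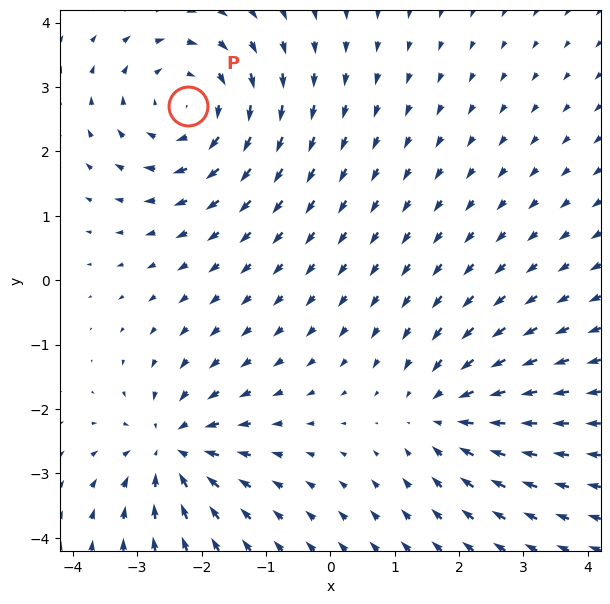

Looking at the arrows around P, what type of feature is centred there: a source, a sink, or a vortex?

At P (-2.2, 2.7) the arrows circulate clockwise. Divergence ≈0, curl about -4 — near-zero divergence with nonzero curl is a vortex.

vortex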